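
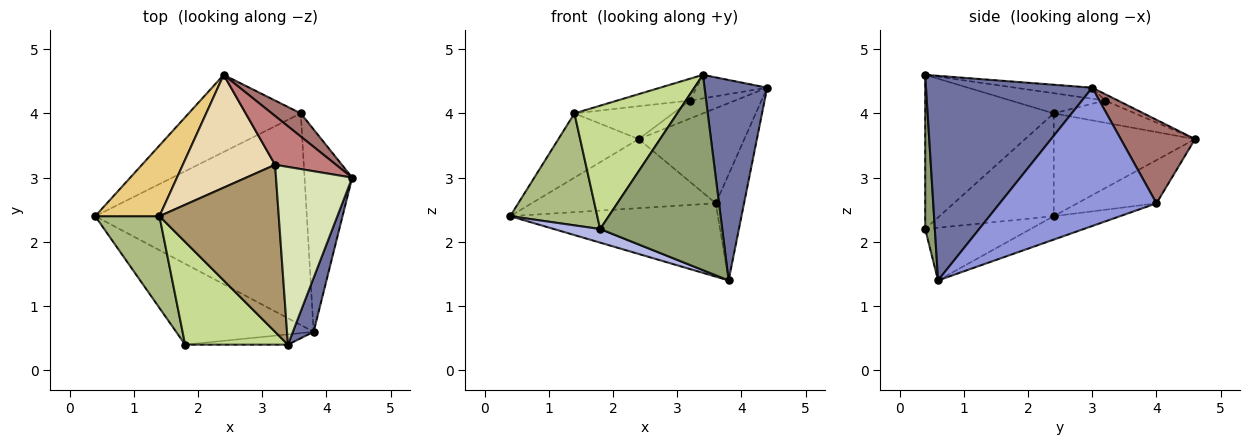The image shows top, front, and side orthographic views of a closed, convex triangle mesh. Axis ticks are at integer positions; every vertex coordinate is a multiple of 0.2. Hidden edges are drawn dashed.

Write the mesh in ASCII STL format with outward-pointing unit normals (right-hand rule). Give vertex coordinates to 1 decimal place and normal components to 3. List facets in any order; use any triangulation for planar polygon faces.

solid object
 facet normal 0.932 -0.351 0.095
  outer loop
   vertex 3.8 0.6 1.4
   vertex 4.4 3.0 4.4
   vertex 3.4 0.4 4.6
  endloop
 endfacet
 facet normal -0.104 0.326 -0.940
  outer loop
   vertex 3.6 4.0 2.6
   vertex 3.8 0.6 1.4
   vertex 0.4 2.4 2.4
  endloop
 endfacet
 facet normal 0.932 0.168 -0.321
  outer loop
   vertex 3.6 4.0 2.6
   vertex 4.4 3.0 4.4
   vertex 3.8 0.6 1.4
  endloop
 endfacet
 facet normal -0.353 -0.155 -0.922
  outer loop
   vertex 1.8 0.4 2.2
   vertex 0.4 2.4 2.4
   vertex 3.8 0.6 1.4
  endloop
 endfacet
 facet normal 0.079 -0.996 -0.052
  outer loop
   vertex 1.8 0.4 2.2
   vertex 3.8 0.6 1.4
   vertex 3.4 0.4 4.6
  endloop
 endfacet
 facet normal -0.712 -0.543 0.445
  outer loop
   vertex 1.8 0.4 2.2
   vertex 1.4 2.4 4.0
   vertex 0.4 2.4 2.4
  endloop
 endfacet
 facet normal -0.693 -0.554 0.462
  outer loop
   vertex 1.8 0.4 2.2
   vertex 3.4 0.4 4.6
   vertex 1.4 2.4 4.0
  endloop
 endfacet
 facet normal -0.142 0.130 0.981
  outer loop
   vertex 3.2 3.2 4.2
   vertex 3.4 0.4 4.6
   vertex 4.4 3.0 4.4
  endloop
 endfacet
 facet normal -0.165 0.128 0.978
  outer loop
   vertex 3.2 3.2 4.2
   vertex 1.4 2.4 4.0
   vertex 3.4 0.4 4.6
  endloop
 endfacet
 facet normal -0.276 0.641 -0.716
  outer loop
   vertex 2.4 4.6 3.6
   vertex 3.6 4.0 2.6
   vertex 0.4 2.4 2.4
  endloop
 endfacet
 facet normal -0.764 0.434 0.477
  outer loop
   vertex 2.4 4.6 3.6
   vertex 0.4 2.4 2.4
   vertex 1.4 2.4 4.0
  endloop
 endfacet
 facet normal -0.225 0.272 0.936
  outer loop
   vertex 2.4 4.6 3.6
   vertex 1.4 2.4 4.0
   vertex 3.2 3.2 4.2
  endloop
 endfacet
 facet normal 0.564 0.802 0.195
  outer loop
   vertex 2.4 4.6 3.6
   vertex 4.4 3.0 4.4
   vertex 3.6 4.0 2.6
  endloop
 endfacet
 facet normal -0.098 0.344 0.934
  outer loop
   vertex 2.4 4.6 3.6
   vertex 3.2 3.2 4.2
   vertex 4.4 3.0 4.4
  endloop
 endfacet
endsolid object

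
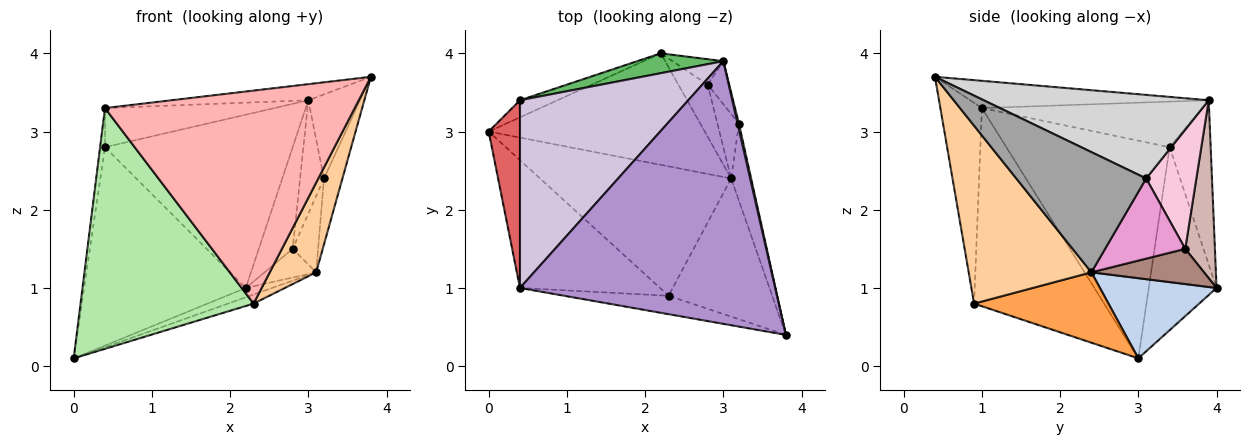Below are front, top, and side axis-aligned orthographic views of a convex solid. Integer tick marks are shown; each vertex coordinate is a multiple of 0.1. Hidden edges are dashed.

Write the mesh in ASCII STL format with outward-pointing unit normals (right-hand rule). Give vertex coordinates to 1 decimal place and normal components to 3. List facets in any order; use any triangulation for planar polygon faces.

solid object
 facet normal -0.386 0.919 -0.079
  outer loop
   vertex 0.4 3.4 2.8
   vertex 2.2 4.0 1.0
   vertex 0.0 3.0 0.1
  endloop
 endfacet
 facet normal 0.347 0.078 -0.935
  outer loop
   vertex 3.1 2.4 1.2
   vertex 0.0 3.0 0.1
   vertex 2.2 4.0 1.0
  endloop
 endfacet
 facet normal 0.345 0.066 -0.936
  outer loop
   vertex 3.1 2.4 1.2
   vertex 2.3 0.9 0.8
   vertex 0.0 3.0 0.1
  endloop
 endfacet
 facet normal 0.821 -0.311 -0.478
  outer loop
   vertex 3.1 2.4 1.2
   vertex 3.8 0.4 3.7
   vertex 2.3 0.9 0.8
  endloop
 endfacet
 facet normal -0.212 0.971 0.111
  outer loop
   vertex 3.0 3.9 3.4
   vertex 2.2 4.0 1.0
   vertex 0.4 3.4 2.8
  endloop
 endfacet
 facet normal -0.553 -0.736 -0.391
  outer loop
   vertex 0.4 1.0 3.3
   vertex 0.0 3.0 0.1
   vertex 2.3 0.9 0.8
  endloop
 endfacet
 facet normal -0.989 0.030 0.142
  outer loop
   vertex 0.4 1.0 3.3
   vertex 0.4 3.4 2.8
   vertex 0.0 3.0 0.1
  endloop
 endfacet
 facet normal -0.163 -0.983 -0.085
  outer loop
   vertex 0.4 1.0 3.3
   vertex 2.3 0.9 0.8
   vertex 3.8 0.4 3.7
  endloop
 endfacet
 facet normal -0.106 0.061 0.993
  outer loop
   vertex 0.4 1.0 3.3
   vertex 3.8 0.4 3.7
   vertex 3.0 3.9 3.4
  endloop
 endfacet
 facet normal -0.256 0.197 0.946
  outer loop
   vertex 0.4 1.0 3.3
   vertex 3.0 3.9 3.4
   vertex 0.4 3.4 2.8
  endloop
 endfacet
 facet normal 0.725 0.332 -0.604
  outer loop
   vertex 2.8 3.6 1.5
   vertex 3.1 2.4 1.2
   vertex 2.2 4.0 1.0
  endloop
 endfacet
 facet normal 0.647 0.740 -0.185
  outer loop
   vertex 2.8 3.6 1.5
   vertex 2.2 4.0 1.0
   vertex 3.0 3.9 3.4
  endloop
 endfacet
 facet normal 0.924 0.293 -0.248
  outer loop
   vertex 3.2 3.1 2.4
   vertex 3.1 2.4 1.2
   vertex 2.8 3.6 1.5
  endloop
 endfacet
 facet normal 0.891 0.424 -0.161
  outer loop
   vertex 3.2 3.1 2.4
   vertex 2.8 3.6 1.5
   vertex 3.0 3.9 3.4
  endloop
 endfacet
 facet normal 0.977 0.139 -0.162
  outer loop
   vertex 3.2 3.1 2.4
   vertex 3.8 0.4 3.7
   vertex 3.1 2.4 1.2
  endloop
 endfacet
 facet normal 0.974 0.224 0.016
  outer loop
   vertex 3.2 3.1 2.4
   vertex 3.0 3.9 3.4
   vertex 3.8 0.4 3.7
  endloop
 endfacet
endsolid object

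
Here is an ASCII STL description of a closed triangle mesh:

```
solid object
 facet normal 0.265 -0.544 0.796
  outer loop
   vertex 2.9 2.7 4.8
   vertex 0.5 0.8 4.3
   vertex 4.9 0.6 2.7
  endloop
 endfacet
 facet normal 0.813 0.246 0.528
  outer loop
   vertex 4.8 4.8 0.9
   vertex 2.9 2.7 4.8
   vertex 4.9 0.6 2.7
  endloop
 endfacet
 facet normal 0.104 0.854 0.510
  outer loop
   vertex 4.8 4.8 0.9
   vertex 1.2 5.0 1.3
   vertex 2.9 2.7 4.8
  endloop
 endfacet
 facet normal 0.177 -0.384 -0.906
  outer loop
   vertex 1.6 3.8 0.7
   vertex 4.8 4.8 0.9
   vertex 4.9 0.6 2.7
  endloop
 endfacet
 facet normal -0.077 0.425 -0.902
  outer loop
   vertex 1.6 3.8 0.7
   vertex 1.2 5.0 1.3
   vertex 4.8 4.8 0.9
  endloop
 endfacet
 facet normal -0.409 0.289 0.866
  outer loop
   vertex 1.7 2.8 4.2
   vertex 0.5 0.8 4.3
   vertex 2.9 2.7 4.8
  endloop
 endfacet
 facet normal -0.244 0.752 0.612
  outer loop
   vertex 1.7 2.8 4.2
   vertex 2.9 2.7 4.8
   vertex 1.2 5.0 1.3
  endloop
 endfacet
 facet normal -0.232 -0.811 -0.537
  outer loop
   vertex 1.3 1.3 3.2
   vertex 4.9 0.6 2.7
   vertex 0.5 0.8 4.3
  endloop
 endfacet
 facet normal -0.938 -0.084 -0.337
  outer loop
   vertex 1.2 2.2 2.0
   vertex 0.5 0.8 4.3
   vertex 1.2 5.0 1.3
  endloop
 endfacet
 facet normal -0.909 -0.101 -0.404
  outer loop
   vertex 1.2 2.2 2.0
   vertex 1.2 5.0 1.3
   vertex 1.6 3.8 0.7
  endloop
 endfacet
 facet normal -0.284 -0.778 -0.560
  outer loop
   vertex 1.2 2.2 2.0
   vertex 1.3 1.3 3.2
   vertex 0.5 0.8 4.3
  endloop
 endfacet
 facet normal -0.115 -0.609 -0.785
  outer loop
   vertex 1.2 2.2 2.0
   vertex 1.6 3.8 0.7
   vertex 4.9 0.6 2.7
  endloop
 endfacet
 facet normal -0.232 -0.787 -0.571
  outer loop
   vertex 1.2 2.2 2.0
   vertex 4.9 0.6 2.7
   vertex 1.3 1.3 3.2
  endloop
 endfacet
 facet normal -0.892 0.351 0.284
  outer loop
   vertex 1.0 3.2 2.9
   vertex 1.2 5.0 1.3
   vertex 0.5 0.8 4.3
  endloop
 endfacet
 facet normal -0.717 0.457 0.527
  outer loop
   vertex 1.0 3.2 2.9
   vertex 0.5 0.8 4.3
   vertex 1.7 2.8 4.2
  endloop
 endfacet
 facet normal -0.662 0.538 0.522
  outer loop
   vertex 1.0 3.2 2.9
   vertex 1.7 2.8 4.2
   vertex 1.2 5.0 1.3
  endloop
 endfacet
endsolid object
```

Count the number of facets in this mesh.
16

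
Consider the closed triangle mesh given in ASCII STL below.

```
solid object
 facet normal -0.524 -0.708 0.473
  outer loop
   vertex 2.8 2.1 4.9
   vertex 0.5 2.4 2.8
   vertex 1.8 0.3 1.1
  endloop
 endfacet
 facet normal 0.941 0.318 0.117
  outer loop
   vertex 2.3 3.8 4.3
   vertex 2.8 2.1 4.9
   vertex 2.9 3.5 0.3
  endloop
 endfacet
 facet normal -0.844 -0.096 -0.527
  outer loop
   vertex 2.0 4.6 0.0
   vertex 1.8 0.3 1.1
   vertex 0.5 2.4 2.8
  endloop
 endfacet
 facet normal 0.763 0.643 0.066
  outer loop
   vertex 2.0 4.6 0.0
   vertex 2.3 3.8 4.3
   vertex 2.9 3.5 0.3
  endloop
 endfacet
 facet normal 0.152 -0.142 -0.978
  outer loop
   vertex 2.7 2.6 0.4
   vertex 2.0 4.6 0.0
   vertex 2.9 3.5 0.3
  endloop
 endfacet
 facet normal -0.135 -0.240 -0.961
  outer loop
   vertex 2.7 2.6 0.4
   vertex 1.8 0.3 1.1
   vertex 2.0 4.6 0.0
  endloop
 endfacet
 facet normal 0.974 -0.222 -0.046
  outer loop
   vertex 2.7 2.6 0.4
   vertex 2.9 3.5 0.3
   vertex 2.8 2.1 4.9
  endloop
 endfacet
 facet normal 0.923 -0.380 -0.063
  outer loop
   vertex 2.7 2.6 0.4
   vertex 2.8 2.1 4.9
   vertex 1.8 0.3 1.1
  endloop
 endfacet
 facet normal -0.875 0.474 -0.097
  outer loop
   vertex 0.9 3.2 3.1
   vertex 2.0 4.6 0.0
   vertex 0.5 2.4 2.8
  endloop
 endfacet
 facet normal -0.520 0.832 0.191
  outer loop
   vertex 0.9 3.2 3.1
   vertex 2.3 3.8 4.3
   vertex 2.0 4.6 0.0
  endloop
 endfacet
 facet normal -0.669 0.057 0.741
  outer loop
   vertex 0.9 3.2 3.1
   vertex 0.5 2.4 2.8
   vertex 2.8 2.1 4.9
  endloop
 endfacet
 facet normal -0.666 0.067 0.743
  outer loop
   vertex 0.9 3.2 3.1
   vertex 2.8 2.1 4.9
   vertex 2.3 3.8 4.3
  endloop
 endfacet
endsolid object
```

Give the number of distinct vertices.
8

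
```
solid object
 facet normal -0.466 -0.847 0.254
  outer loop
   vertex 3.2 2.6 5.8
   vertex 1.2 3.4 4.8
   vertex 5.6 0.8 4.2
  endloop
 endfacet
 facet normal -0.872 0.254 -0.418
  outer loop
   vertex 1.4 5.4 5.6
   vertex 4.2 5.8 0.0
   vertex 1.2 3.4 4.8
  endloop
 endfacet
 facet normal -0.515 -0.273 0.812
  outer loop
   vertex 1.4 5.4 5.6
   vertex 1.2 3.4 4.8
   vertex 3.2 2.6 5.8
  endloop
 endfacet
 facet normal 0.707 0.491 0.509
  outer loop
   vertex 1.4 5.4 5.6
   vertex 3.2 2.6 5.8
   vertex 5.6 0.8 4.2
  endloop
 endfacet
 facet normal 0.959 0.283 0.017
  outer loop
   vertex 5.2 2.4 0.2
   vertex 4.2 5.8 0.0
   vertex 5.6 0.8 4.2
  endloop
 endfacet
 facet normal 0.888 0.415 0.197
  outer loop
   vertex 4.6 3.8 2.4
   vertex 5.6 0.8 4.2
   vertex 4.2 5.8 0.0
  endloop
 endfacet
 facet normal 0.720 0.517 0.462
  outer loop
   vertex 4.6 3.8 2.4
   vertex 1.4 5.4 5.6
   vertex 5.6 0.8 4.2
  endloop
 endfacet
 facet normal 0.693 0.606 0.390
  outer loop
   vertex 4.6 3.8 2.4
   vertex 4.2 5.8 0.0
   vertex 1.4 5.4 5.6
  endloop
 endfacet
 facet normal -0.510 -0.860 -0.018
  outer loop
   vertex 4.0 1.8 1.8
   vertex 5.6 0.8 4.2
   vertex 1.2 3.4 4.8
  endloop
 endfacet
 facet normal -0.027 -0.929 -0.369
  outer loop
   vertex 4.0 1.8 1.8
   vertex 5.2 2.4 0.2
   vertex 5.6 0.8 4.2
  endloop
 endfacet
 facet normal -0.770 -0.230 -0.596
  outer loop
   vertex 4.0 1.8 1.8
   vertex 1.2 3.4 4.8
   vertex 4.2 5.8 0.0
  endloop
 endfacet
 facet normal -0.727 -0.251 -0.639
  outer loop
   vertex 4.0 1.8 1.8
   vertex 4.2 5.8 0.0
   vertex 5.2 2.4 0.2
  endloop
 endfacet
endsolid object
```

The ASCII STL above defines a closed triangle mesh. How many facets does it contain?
12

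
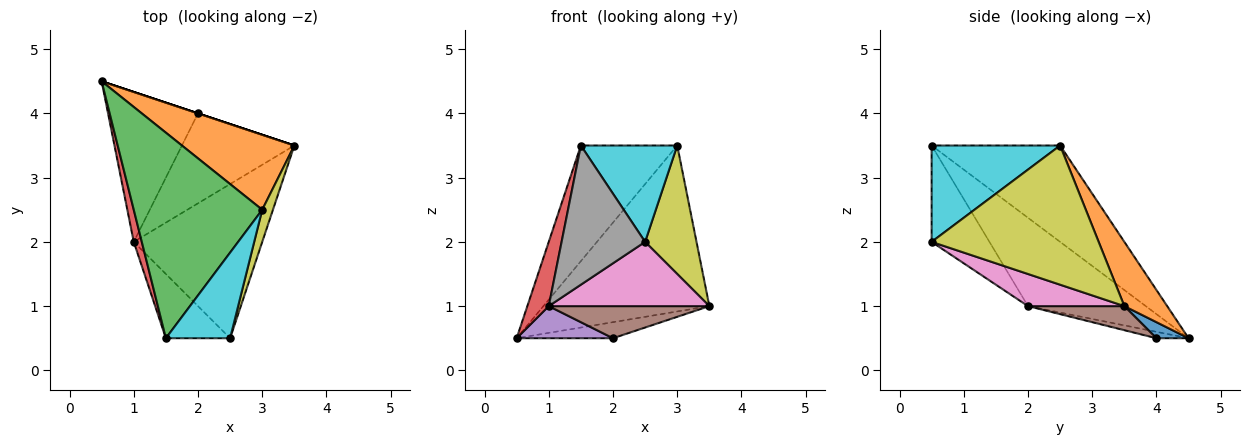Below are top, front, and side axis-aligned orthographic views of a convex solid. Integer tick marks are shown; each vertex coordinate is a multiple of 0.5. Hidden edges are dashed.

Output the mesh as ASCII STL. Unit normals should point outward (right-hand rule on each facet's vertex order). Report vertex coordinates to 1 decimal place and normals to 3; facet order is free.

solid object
 facet normal 0.316 0.949 0.000
  outer loop
   vertex 2.0 4.0 0.5
   vertex 0.5 4.5 0.5
   vertex 3.5 3.5 1.0
  endloop
 endfacet
 facet normal 0.229 0.887 0.401
  outer loop
   vertex 3.0 2.5 3.5
   vertex 3.5 3.5 1.0
   vertex 0.5 4.5 0.5
  endloop
 endfacet
 facet normal -0.547 0.410 0.730
  outer loop
   vertex 3.0 2.5 3.5
   vertex 0.5 4.5 0.5
   vertex 1.5 0.5 3.5
  endloop
 endfacet
 facet normal -0.980 -0.178 0.089
  outer loop
   vertex 1.0 2.0 1.0
   vertex 1.5 0.5 3.5
   vertex 0.5 4.5 0.5
  endloop
 endfacet
 facet normal -0.070 -0.209 -0.975
  outer loop
   vertex 1.0 2.0 1.0
   vertex 0.5 4.5 0.5
   vertex 2.0 4.0 0.5
  endloop
 endfacet
 facet normal 0.198 -0.330 -0.923
  outer loop
   vertex 1.0 2.0 1.0
   vertex 2.0 4.0 0.5
   vertex 3.5 3.5 1.0
  endloop
 endfacet
 facet normal 0.225 -0.375 -0.899
  outer loop
   vertex 2.5 0.5 2.0
   vertex 1.0 2.0 1.0
   vertex 3.5 3.5 1.0
  endloop
 endfacet
 facet normal -0.532 -0.769 -0.355
  outer loop
   vertex 2.5 0.5 2.0
   vertex 1.5 0.5 3.5
   vertex 1.0 2.0 1.0
  endloop
 endfacet
 facet normal 0.953 -0.293 0.073
  outer loop
   vertex 2.5 0.5 2.0
   vertex 3.5 3.5 1.0
   vertex 3.0 2.5 3.5
  endloop
 endfacet
 facet normal 0.706 -0.529 0.471
  outer loop
   vertex 2.5 0.5 2.0
   vertex 3.0 2.5 3.5
   vertex 1.5 0.5 3.5
  endloop
 endfacet
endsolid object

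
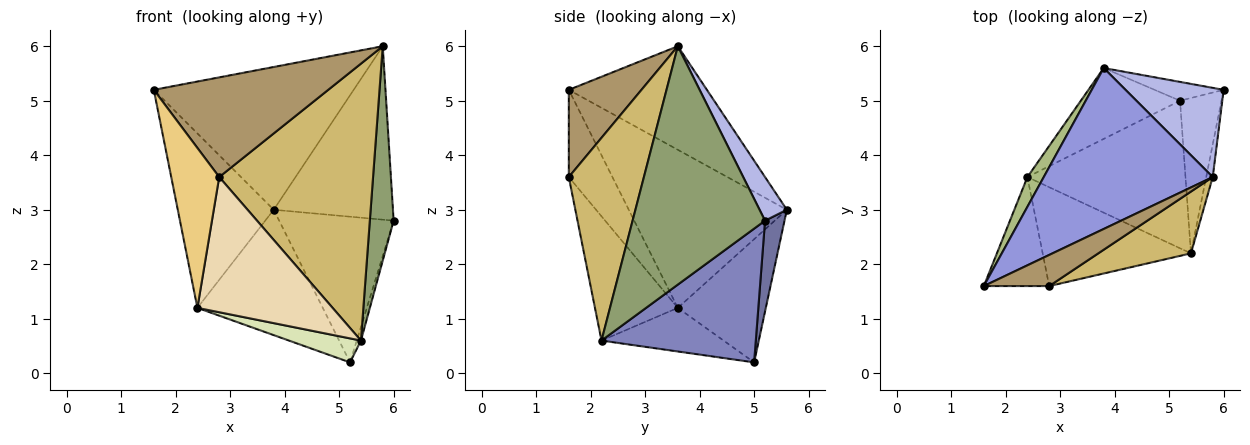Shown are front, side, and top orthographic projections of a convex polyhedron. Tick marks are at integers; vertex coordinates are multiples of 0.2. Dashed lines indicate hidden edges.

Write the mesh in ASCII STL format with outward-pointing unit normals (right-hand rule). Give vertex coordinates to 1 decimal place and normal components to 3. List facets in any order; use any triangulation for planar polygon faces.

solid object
 facet normal 0.166 0.978 -0.126
  outer loop
   vertex 5.2 5.0 0.2
   vertex 3.8 5.6 3.0
   vertex 6.0 5.2 2.8
  endloop
 endfacet
 facet normal 0.955 0.026 -0.296
  outer loop
   vertex 5.4 2.2 0.6
   vertex 5.2 5.0 0.2
   vertex 6.0 5.2 2.8
  endloop
 endfacet
 facet normal -0.417 0.603 0.680
  outer loop
   vertex 5.8 3.6 6.0
   vertex 3.8 5.6 3.0
   vertex 1.6 1.6 5.2
  endloop
 endfacet
 facet normal 0.199 0.871 0.448
  outer loop
   vertex 5.8 3.6 6.0
   vertex 6.0 5.2 2.8
   vertex 3.8 5.6 3.0
  endloop
 endfacet
 facet normal 0.984 -0.177 -0.027
  outer loop
   vertex 5.8 3.6 6.0
   vertex 5.4 2.2 0.6
   vertex 6.0 5.2 2.8
  endloop
 endfacet
 facet normal -0.852 0.517 0.088
  outer loop
   vertex 2.4 3.6 1.2
   vertex 1.6 1.6 5.2
   vertex 3.8 5.6 3.0
  endloop
 endfacet
 facet normal -0.521 0.743 -0.420
  outer loop
   vertex 2.4 3.6 1.2
   vertex 3.8 5.6 3.0
   vertex 5.2 5.0 0.2
  endloop
 endfacet
 facet normal -0.263 -0.155 -0.952
  outer loop
   vertex 2.4 3.6 1.2
   vertex 5.2 5.0 0.2
   vertex 5.4 2.2 0.6
  endloop
 endfacet
 facet normal 0.370 -0.887 0.277
  outer loop
   vertex 2.8 1.6 3.6
   vertex 5.8 3.6 6.0
   vertex 1.6 1.6 5.2
  endloop
 endfacet
 facet normal 0.430 -0.881 0.197
  outer loop
   vertex 2.8 1.6 3.6
   vertex 5.4 2.2 0.6
   vertex 5.8 3.6 6.0
  endloop
 endfacet
 facet normal -0.601 -0.661 -0.450
  outer loop
   vertex 2.8 1.6 3.6
   vertex 1.6 1.6 5.2
   vertex 2.4 3.6 1.2
  endloop
 endfacet
 facet normal -0.443 -0.724 -0.529
  outer loop
   vertex 2.8 1.6 3.6
   vertex 2.4 3.6 1.2
   vertex 5.4 2.2 0.6
  endloop
 endfacet
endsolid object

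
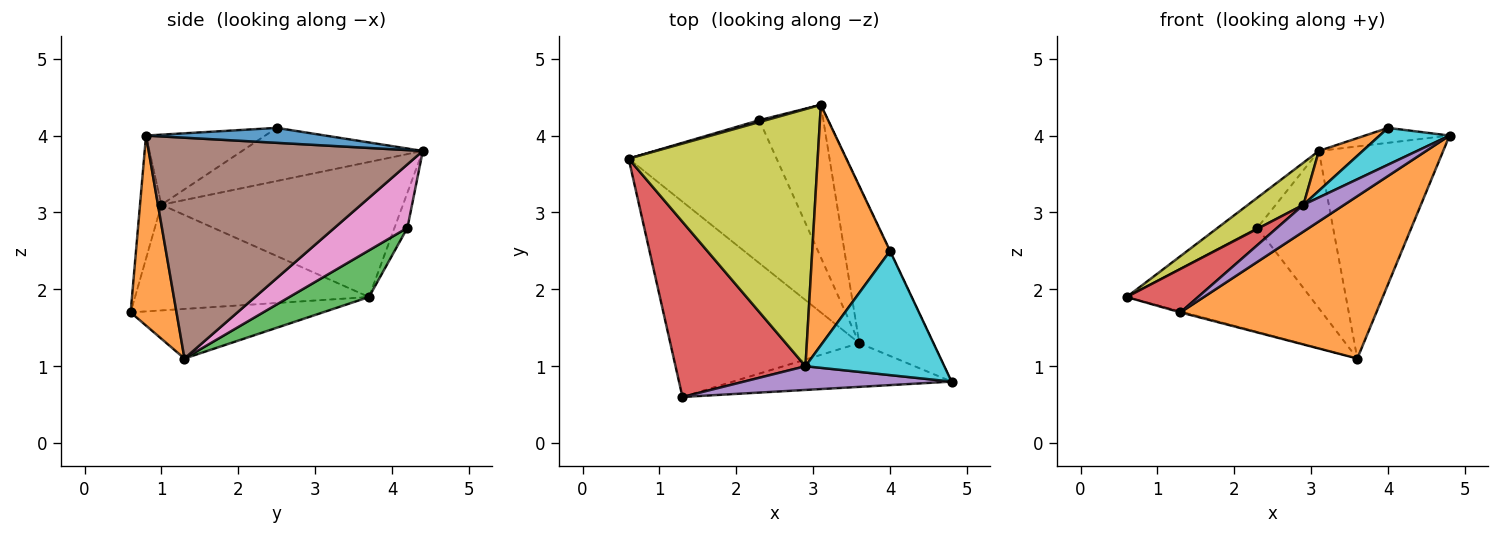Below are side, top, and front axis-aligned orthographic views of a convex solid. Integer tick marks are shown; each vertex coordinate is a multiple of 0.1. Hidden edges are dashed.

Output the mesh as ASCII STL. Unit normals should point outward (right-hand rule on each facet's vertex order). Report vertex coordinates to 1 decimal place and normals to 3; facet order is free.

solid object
 facet normal -0.254 0.005 -0.967
  outer loop
   vertex 3.6 1.3 1.1
   vertex 1.3 0.6 1.7
   vertex 0.6 3.7 1.9
  endloop
 endfacet
 facet normal 0.220 -0.942 -0.254
  outer loop
   vertex 3.6 1.3 1.1
   vertex 4.8 0.8 4.0
   vertex 1.3 0.6 1.7
  endloop
 endfacet
 facet normal 0.247 0.570 -0.784
  outer loop
   vertex 2.3 4.2 2.8
   vertex 3.6 1.3 1.1
   vertex 0.6 3.7 1.9
  endloop
 endfacet
 facet normal -0.619 -0.189 0.762
  outer loop
   vertex 2.9 1.0 3.1
   vertex 0.6 3.7 1.9
   vertex 1.3 0.6 1.7
  endloop
 endfacet
 facet normal -0.366 -0.697 0.617
  outer loop
   vertex 2.9 1.0 3.1
   vertex 1.3 0.6 1.7
   vertex 4.8 0.8 4.0
  endloop
 endfacet
 facet normal 0.871 0.395 -0.292
  outer loop
   vertex 3.1 4.4 3.8
   vertex 4.8 0.8 4.0
   vertex 3.6 1.3 1.1
  endloop
 endfacet
 facet normal 0.568 0.591 -0.573
  outer loop
   vertex 3.1 4.4 3.8
   vertex 3.6 1.3 1.1
   vertex 2.3 4.2 2.8
  endloop
 endfacet
 facet normal -0.310 0.949 0.058
  outer loop
   vertex 3.1 4.4 3.8
   vertex 2.3 4.2 2.8
   vertex 0.6 3.7 1.9
  endloop
 endfacet
 facet normal -0.576 -0.132 0.807
  outer loop
   vertex 3.1 4.4 3.8
   vertex 0.6 3.7 1.9
   vertex 2.9 1.0 3.1
  endloop
 endfacet
 facet normal -0.436 -0.256 0.863
  outer loop
   vertex 4.0 2.5 4.1
   vertex 2.9 1.0 3.1
   vertex 4.8 0.8 4.0
  endloop
 endfacet
 facet normal 0.904 0.426 -0.013
  outer loop
   vertex 4.0 2.5 4.1
   vertex 4.8 0.8 4.0
   vertex 3.1 4.4 3.8
  endloop
 endfacet
 facet normal -0.559 -0.136 0.818
  outer loop
   vertex 4.0 2.5 4.1
   vertex 3.1 4.4 3.8
   vertex 2.9 1.0 3.1
  endloop
 endfacet
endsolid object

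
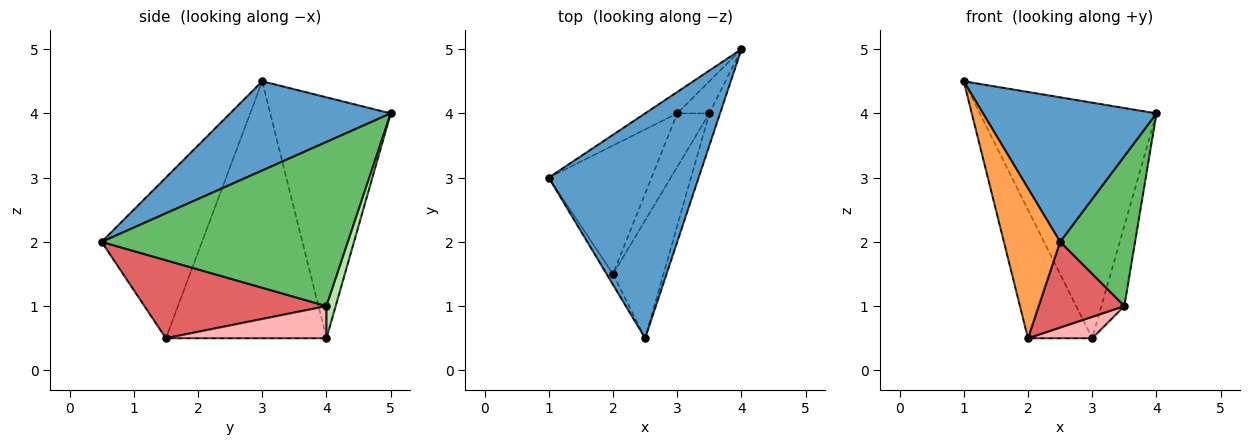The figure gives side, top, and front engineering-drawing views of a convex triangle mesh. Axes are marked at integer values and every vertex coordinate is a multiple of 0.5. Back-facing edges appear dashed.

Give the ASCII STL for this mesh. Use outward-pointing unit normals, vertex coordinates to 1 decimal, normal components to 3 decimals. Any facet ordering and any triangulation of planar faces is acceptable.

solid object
 facet normal 0.448 -0.484 0.752
  outer loop
   vertex 2.5 0.5 2.0
   vertex 4.0 5.0 4.0
   vertex 1.0 3.0 4.5
  endloop
 endfacet
 facet normal -0.562 0.824 -0.075
  outer loop
   vertex 3.0 4.0 0.5
   vertex 1.0 3.0 4.5
   vertex 4.0 5.0 4.0
  endloop
 endfacet
 facet normal -0.872 -0.488 -0.035
  outer loop
   vertex 2.0 1.5 0.5
   vertex 2.5 0.5 2.0
   vertex 1.0 3.0 4.5
  endloop
 endfacet
 facet normal -0.870 0.348 -0.348
  outer loop
   vertex 2.0 1.5 0.5
   vertex 1.0 3.0 4.5
   vertex 3.0 4.0 0.5
  endloop
 endfacet
 facet normal 0.955 -0.291 -0.062
  outer loop
   vertex 3.5 4.0 1.0
   vertex 4.0 5.0 4.0
   vertex 2.5 0.5 2.0
  endloop
 endfacet
 facet normal 0.348 0.870 -0.348
  outer loop
   vertex 3.5 4.0 1.0
   vertex 3.0 4.0 0.5
   vertex 4.0 5.0 4.0
  endloop
 endfacet
 facet normal 0.781 -0.367 -0.505
  outer loop
   vertex 3.5 4.0 1.0
   vertex 2.5 0.5 2.0
   vertex 2.0 1.5 0.5
  endloop
 endfacet
 facet normal 0.680 -0.272 -0.680
  outer loop
   vertex 3.5 4.0 1.0
   vertex 2.0 1.5 0.5
   vertex 3.0 4.0 0.5
  endloop
 endfacet
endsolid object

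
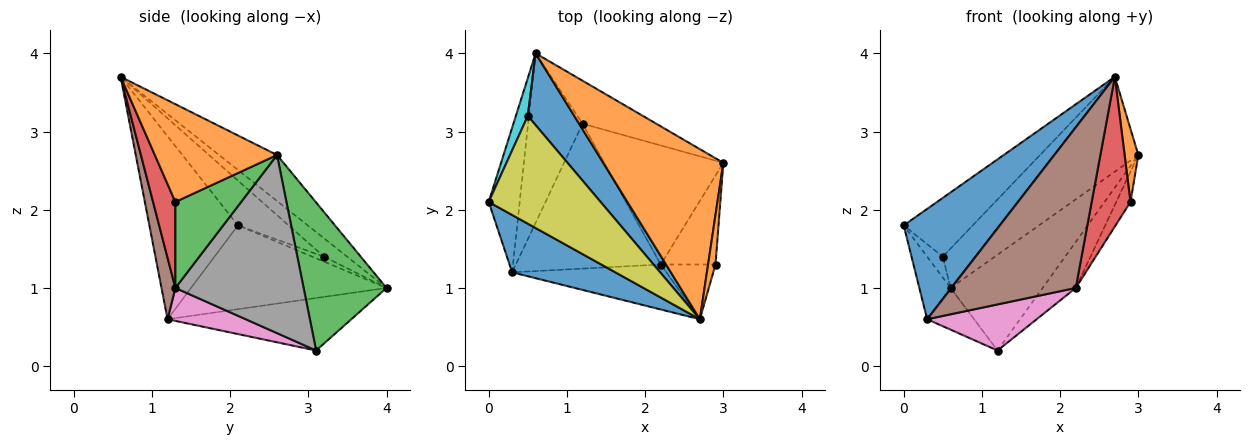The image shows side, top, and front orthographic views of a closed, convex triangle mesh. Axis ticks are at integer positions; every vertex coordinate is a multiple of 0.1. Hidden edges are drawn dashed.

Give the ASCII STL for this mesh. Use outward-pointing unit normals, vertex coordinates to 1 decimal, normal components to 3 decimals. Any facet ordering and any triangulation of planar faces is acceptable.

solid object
 facet normal -0.633 -0.687 0.357
  outer loop
   vertex 0.3 1.2 0.6
   vertex 2.7 0.6 3.7
   vertex 0.0 2.1 1.8
  endloop
 endfacet
 facet normal -0.317 0.462 0.828
  outer loop
   vertex 0.6 4.0 1.0
   vertex 2.7 0.6 3.7
   vertex 3.0 2.6 2.7
  endloop
 endfacet
 facet normal 0.635 0.705 -0.316
  outer loop
   vertex 0.6 4.0 1.0
   vertex 3.0 2.6 2.7
   vertex 1.2 3.1 0.2
  endloop
 endfacet
 facet normal -0.927 0.148 -0.343
  outer loop
   vertex 0.6 4.0 1.0
   vertex 0.3 1.2 0.6
   vertex 0.0 2.1 1.8
  endloop
 endfacet
 facet normal -0.683 0.174 -0.709
  outer loop
   vertex 0.6 4.0 1.0
   vertex 1.2 3.1 0.2
   vertex 0.3 1.2 0.6
  endloop
 endfacet
 facet normal 0.107 -0.957 -0.268
  outer loop
   vertex 2.2 1.3 1.0
   vertex 2.7 0.6 3.7
   vertex 0.3 1.2 0.6
  endloop
 endfacet
 facet normal 0.212 -0.296 -0.931
  outer loop
   vertex 2.2 1.3 1.0
   vertex 0.3 1.2 0.6
   vertex 1.2 3.1 0.2
  endloop
 endfacet
 facet normal 0.813 0.210 -0.543
  outer loop
   vertex 2.2 1.3 1.0
   vertex 1.2 3.1 0.2
   vertex 3.0 2.6 2.7
  endloop
 endfacet
 facet normal -0.332 0.452 0.828
  outer loop
   vertex 0.5 3.2 1.4
   vertex 0.0 2.1 1.8
   vertex 2.7 0.6 3.7
  endloop
 endfacet
 facet normal -0.341 0.454 0.823
  outer loop
   vertex 0.5 3.2 1.4
   vertex 0.6 4.0 1.0
   vertex 0.0 2.1 1.8
  endloop
 endfacet
 facet normal -0.328 0.455 0.828
  outer loop
   vertex 0.5 3.2 1.4
   vertex 2.7 0.6 3.7
   vertex 0.6 4.0 1.0
  endloop
 endfacet
 facet normal 0.991 -0.111 0.075
  outer loop
   vertex 2.9 1.3 2.1
   vertex 3.0 2.6 2.7
   vertex 2.7 0.6 3.7
  endloop
 endfacet
 facet normal 0.830 0.180 -0.528
  outer loop
   vertex 2.9 1.3 2.1
   vertex 2.2 1.3 1.0
   vertex 3.0 2.6 2.7
  endloop
 endfacet
 facet normal 0.475 -0.826 -0.302
  outer loop
   vertex 2.9 1.3 2.1
   vertex 2.7 0.6 3.7
   vertex 2.2 1.3 1.0
  endloop
 endfacet
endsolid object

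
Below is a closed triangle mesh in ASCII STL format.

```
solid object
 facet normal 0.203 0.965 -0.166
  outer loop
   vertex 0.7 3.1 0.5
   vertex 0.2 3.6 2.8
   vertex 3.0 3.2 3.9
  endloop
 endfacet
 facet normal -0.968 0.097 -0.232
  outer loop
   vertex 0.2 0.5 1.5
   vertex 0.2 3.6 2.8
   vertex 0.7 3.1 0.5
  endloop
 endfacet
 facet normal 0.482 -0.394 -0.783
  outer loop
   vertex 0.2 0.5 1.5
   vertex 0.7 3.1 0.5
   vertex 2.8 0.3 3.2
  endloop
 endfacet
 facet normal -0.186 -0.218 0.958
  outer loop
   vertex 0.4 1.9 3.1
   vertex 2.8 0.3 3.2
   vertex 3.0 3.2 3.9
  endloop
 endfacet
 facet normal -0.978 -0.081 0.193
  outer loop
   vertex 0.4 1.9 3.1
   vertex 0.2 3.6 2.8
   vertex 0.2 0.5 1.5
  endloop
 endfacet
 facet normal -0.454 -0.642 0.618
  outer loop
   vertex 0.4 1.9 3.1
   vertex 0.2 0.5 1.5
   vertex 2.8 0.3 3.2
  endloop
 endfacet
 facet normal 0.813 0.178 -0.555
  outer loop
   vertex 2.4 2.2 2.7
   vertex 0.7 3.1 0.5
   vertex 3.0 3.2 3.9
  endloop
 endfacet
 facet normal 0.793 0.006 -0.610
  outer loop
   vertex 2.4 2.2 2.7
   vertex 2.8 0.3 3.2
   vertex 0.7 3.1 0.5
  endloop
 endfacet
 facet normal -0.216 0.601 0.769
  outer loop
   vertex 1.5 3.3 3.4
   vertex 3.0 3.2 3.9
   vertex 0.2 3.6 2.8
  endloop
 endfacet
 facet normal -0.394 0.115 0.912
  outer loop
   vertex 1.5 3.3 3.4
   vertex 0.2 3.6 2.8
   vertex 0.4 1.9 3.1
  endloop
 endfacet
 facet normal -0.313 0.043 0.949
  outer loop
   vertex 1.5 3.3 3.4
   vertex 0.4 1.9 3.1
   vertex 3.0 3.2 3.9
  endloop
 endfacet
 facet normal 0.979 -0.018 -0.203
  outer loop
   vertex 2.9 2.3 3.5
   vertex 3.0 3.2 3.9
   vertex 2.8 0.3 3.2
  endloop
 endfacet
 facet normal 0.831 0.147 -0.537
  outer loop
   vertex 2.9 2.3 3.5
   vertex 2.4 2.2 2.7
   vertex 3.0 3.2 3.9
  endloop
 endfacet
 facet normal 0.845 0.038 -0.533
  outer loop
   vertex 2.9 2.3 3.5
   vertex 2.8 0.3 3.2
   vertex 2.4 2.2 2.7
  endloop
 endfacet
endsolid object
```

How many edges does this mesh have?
21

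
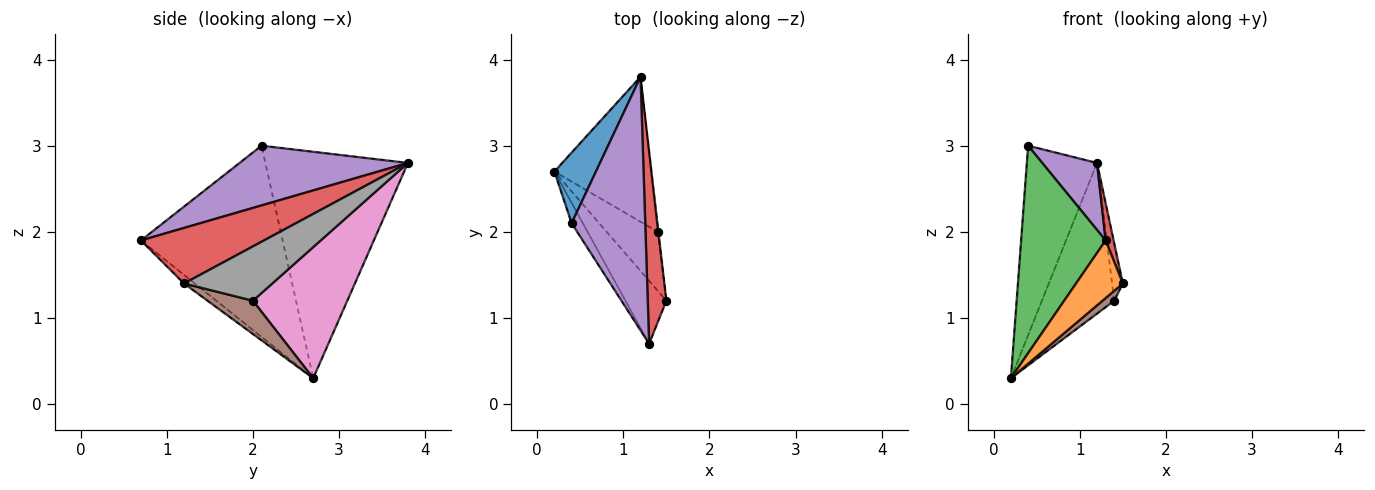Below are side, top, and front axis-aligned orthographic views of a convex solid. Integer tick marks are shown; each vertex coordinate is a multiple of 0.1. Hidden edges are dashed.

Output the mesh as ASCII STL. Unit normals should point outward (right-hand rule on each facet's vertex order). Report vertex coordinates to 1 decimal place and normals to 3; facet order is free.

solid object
 facet normal -0.885 0.436 0.162
  outer loop
   vertex 0.4 2.1 3.0
   vertex 1.2 3.8 2.8
   vertex 0.2 2.7 0.3
  endloop
 endfacet
 facet normal -0.153 -0.667 -0.729
  outer loop
   vertex 1.3 0.7 1.9
   vertex 0.2 2.7 0.3
   vertex 1.5 1.2 1.4
  endloop
 endfacet
 facet normal -0.858 -0.512 -0.050
  outer loop
   vertex 1.3 0.7 1.9
   vertex 0.4 2.1 3.0
   vertex 0.2 2.7 0.3
  endloop
 endfacet
 facet normal 0.946 -0.062 0.317
  outer loop
   vertex 1.3 0.7 1.9
   vertex 1.5 1.2 1.4
   vertex 1.2 3.8 2.8
  endloop
 endfacet
 facet normal 0.617 -0.201 0.761
  outer loop
   vertex 1.3 0.7 1.9
   vertex 1.2 3.8 2.8
   vertex 0.4 2.1 3.0
  endloop
 endfacet
 facet normal 0.541 -0.140 -0.830
  outer loop
   vertex 1.4 2.0 1.2
   vertex 1.5 1.2 1.4
   vertex 0.2 2.7 0.3
  endloop
 endfacet
 facet normal 0.685 0.525 -0.505
  outer loop
   vertex 1.4 2.0 1.2
   vertex 0.2 2.7 0.3
   vertex 1.2 3.8 2.8
  endloop
 endfacet
 facet normal 0.993 0.121 -0.012
  outer loop
   vertex 1.4 2.0 1.2
   vertex 1.2 3.8 2.8
   vertex 1.5 1.2 1.4
  endloop
 endfacet
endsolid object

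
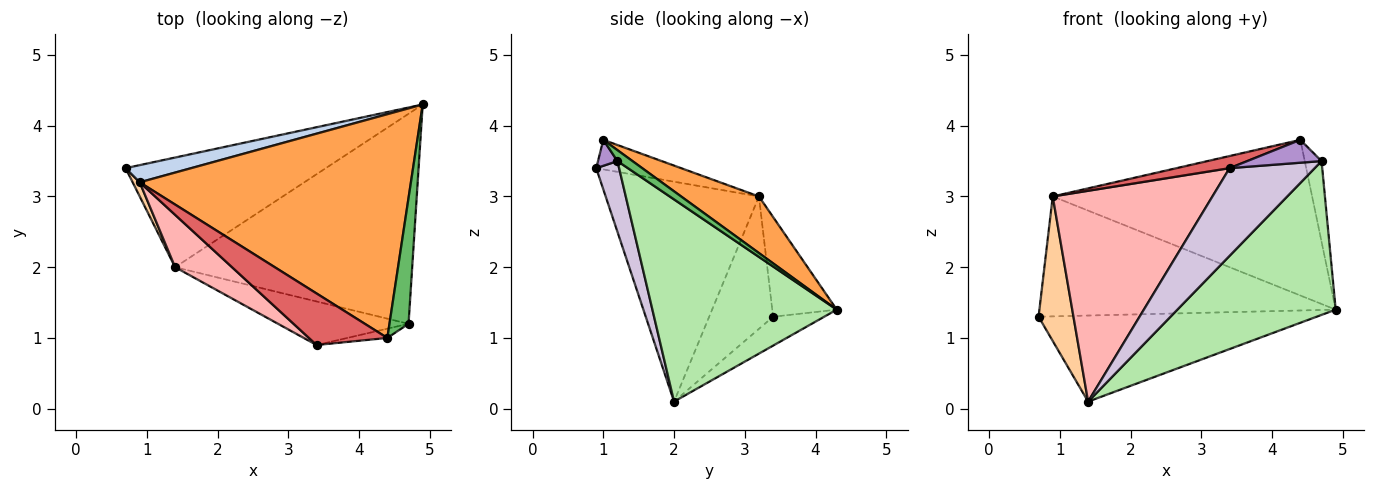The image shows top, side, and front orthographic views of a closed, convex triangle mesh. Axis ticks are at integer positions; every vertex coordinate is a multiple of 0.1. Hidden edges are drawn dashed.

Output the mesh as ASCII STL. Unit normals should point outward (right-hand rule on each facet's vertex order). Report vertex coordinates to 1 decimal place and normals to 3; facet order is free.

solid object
 facet normal -0.113 0.614 -0.782
  outer loop
   vertex 1.4 2.0 0.1
   vertex 0.7 3.4 1.3
   vertex 4.9 4.3 1.4
  endloop
 endfacet
 facet normal -0.211 0.968 0.139
  outer loop
   vertex 0.9 3.2 3.0
   vertex 4.9 4.3 1.4
   vertex 0.7 3.4 1.3
  endloop
 endfacet
 facet normal 0.169 0.563 0.809
  outer loop
   vertex 0.9 3.2 3.0
   vertex 4.4 1.0 3.8
   vertex 4.9 4.3 1.4
  endloop
 endfacet
 facet normal -0.877 -0.479 0.047
  outer loop
   vertex 0.9 3.2 3.0
   vertex 0.7 3.4 1.3
   vertex 1.4 2.0 0.1
  endloop
 endfacet
 facet normal 0.435 0.486 0.758
  outer loop
   vertex 4.7 1.2 3.5
   vertex 4.9 4.3 1.4
   vertex 4.4 1.0 3.8
  endloop
 endfacet
 facet normal 0.567 -0.487 -0.665
  outer loop
   vertex 4.7 1.2 3.5
   vertex 1.4 2.0 0.1
   vertex 4.9 4.3 1.4
  endloop
 endfacet
 facet normal -0.344 -0.215 0.914
  outer loop
   vertex 3.4 0.9 3.4
   vertex 4.4 1.0 3.8
   vertex 0.9 3.2 3.0
  endloop
 endfacet
 facet normal -0.682 -0.710 0.176
  outer loop
   vertex 3.4 0.9 3.4
   vertex 0.9 3.2 3.0
   vertex 1.4 2.0 0.1
  endloop
 endfacet
 facet normal 0.236 -0.901 -0.365
  outer loop
   vertex 3.4 0.9 3.4
   vertex 4.7 1.2 3.5
   vertex 4.4 1.0 3.8
  endloop
 endfacet
 facet normal 0.234 -0.871 -0.432
  outer loop
   vertex 3.4 0.9 3.4
   vertex 1.4 2.0 0.1
   vertex 4.7 1.2 3.5
  endloop
 endfacet
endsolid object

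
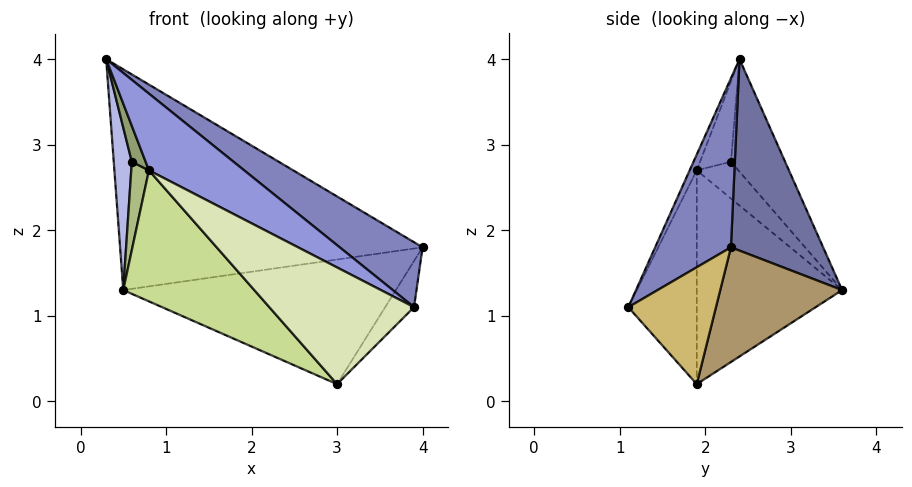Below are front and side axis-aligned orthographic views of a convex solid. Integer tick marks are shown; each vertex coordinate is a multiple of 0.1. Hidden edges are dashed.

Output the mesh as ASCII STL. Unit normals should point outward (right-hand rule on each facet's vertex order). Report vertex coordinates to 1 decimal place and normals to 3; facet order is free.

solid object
 facet normal 0.266 0.873 0.408
  outer loop
   vertex 0.5 3.6 1.3
   vertex 0.3 2.4 4.0
   vertex 4.0 2.3 1.8
  endloop
 endfacet
 facet normal 0.439 -0.480 0.760
  outer loop
   vertex 3.9 1.1 1.1
   vertex 4.0 2.3 1.8
   vertex 0.3 2.4 4.0
  endloop
 endfacet
 facet normal -0.070 -0.940 0.335
  outer loop
   vertex 0.8 1.9 2.7
   vertex 3.9 1.1 1.1
   vertex 0.3 2.4 4.0
  endloop
 endfacet
 facet normal -0.928 -0.309 -0.206
  outer loop
   vertex 0.6 2.3 2.8
   vertex 0.3 2.4 4.0
   vertex 0.5 3.6 1.3
  endloop
 endfacet
 facet normal -0.896 -0.400 -0.191
  outer loop
   vertex 0.6 2.3 2.8
   vertex 0.8 1.9 2.7
   vertex 0.3 2.4 4.0
  endloop
 endfacet
 facet normal -0.887 -0.377 -0.267
  outer loop
   vertex 0.6 2.3 2.8
   vertex 0.5 3.6 1.3
   vertex 0.8 1.9 2.7
  endloop
 endfacet
 facet normal -0.622 -0.560 -0.547
  outer loop
   vertex 3.0 1.9 0.2
   vertex 0.8 1.9 2.7
   vertex 0.5 3.6 1.3
  endloop
 endfacet
 facet normal -0.400 -0.846 -0.352
  outer loop
   vertex 3.0 1.9 0.2
   vertex 3.9 1.1 1.1
   vertex 0.8 1.9 2.7
  endloop
 endfacet
 facet normal 0.367 0.822 -0.435
  outer loop
   vertex 3.0 1.9 0.2
   vertex 0.5 3.6 1.3
   vertex 4.0 2.3 1.8
  endloop
 endfacet
 facet normal 0.788 0.260 -0.558
  outer loop
   vertex 3.0 1.9 0.2
   vertex 4.0 2.3 1.8
   vertex 3.9 1.1 1.1
  endloop
 endfacet
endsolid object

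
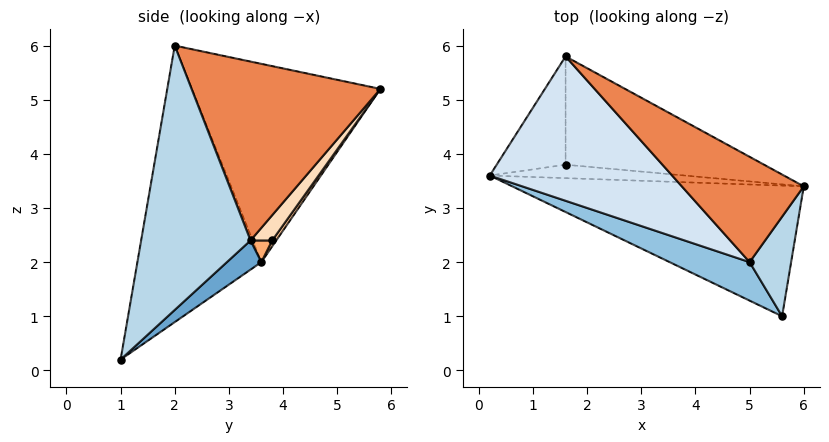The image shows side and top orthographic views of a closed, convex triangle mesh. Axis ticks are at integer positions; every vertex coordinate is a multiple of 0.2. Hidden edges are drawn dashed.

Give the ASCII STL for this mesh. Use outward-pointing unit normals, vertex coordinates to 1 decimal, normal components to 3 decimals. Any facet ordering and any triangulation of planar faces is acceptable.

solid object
 facet normal 0.074 0.667 -0.741
  outer loop
   vertex 5.6 1.0 0.2
   vertex 0.2 3.6 2.0
   vertex 6.0 3.4 2.4
  endloop
 endfacet
 facet normal -0.399 -0.909 0.115
  outer loop
   vertex 5.0 2.0 6.0
   vertex 0.2 3.6 2.0
   vertex 5.6 1.0 0.2
  endloop
 endfacet
 facet normal 0.944 -0.293 0.148
  outer loop
   vertex 5.0 2.0 6.0
   vertex 5.6 1.0 0.2
   vertex 6.0 3.4 2.4
  endloop
 endfacet
 facet normal -0.654 -0.459 0.601
  outer loop
   vertex 1.6 5.8 5.2
   vertex 0.2 3.6 2.0
   vertex 5.0 2.0 6.0
  endloop
 endfacet
 facet normal 0.627 0.651 0.427
  outer loop
   vertex 1.6 5.8 5.2
   vertex 5.0 2.0 6.0
   vertex 6.0 3.4 2.4
  endloop
 endfacet
 facet normal 0.070 0.772 -0.632
  outer loop
   vertex 1.6 3.8 2.4
   vertex 6.0 3.4 2.4
   vertex 0.2 3.6 2.0
  endloop
 endfacet
 facet normal 0.050 0.813 -0.581
  outer loop
   vertex 1.6 3.8 2.4
   vertex 0.2 3.6 2.0
   vertex 1.6 5.8 5.2
  endloop
 endfacet
 facet normal 0.074 0.812 -0.580
  outer loop
   vertex 1.6 3.8 2.4
   vertex 1.6 5.8 5.2
   vertex 6.0 3.4 2.4
  endloop
 endfacet
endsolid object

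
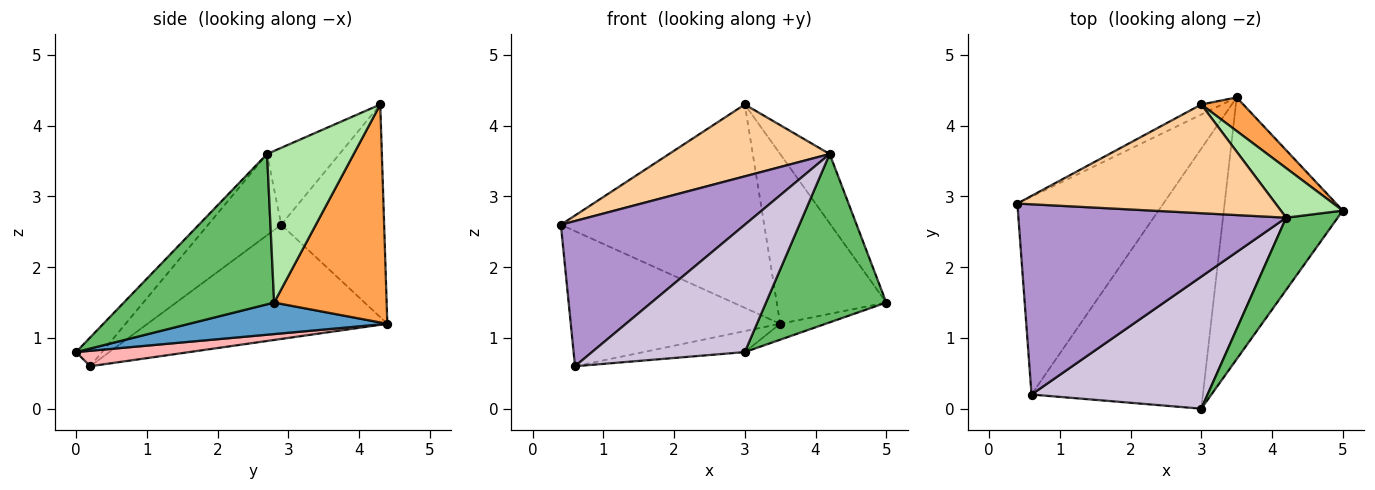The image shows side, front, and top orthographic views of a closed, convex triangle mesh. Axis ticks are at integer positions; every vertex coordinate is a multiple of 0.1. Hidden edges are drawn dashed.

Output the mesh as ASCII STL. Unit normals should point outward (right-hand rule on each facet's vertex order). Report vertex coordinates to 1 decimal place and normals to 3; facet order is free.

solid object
 facet normal 0.256 0.059 -0.965
  outer loop
   vertex 3.5 4.4 1.2
   vertex 5.0 2.8 1.5
   vertex 3.0 0.0 0.8
  endloop
 endfacet
 facet normal -0.451 0.891 -0.044
  outer loop
   vertex 3.5 4.4 1.2
   vertex 0.4 2.9 2.6
   vertex 3.0 4.3 4.3
  endloop
 endfacet
 facet normal 0.710 0.691 0.137
  outer loop
   vertex 3.5 4.4 1.2
   vertex 3.0 4.3 4.3
   vertex 5.0 2.8 1.5
  endloop
 endfacet
 facet normal -0.241 -0.535 0.810
  outer loop
   vertex 4.2 2.7 3.6
   vertex 3.0 4.3 4.3
   vertex 0.4 2.9 2.6
  endloop
 endfacet
 facet normal 0.754 -0.603 0.259
  outer loop
   vertex 4.2 2.7 3.6
   vertex 3.0 0.0 0.8
   vertex 5.0 2.8 1.5
  endloop
 endfacet
 facet normal 0.818 0.468 0.334
  outer loop
   vertex 4.2 2.7 3.6
   vertex 5.0 2.8 1.5
   vertex 3.0 4.3 4.3
  endloop
 endfacet
 facet normal -0.543 0.474 -0.694
  outer loop
   vertex 0.6 0.2 0.6
   vertex 0.4 2.9 2.6
   vertex 3.5 4.4 1.2
  endloop
 endfacet
 facet normal 0.089 0.080 -0.993
  outer loop
   vertex 0.6 0.2 0.6
   vertex 3.5 4.4 1.2
   vertex 3.0 0.0 0.8
  endloop
 endfacet
 facet normal -0.234 -0.590 0.773
  outer loop
   vertex 0.6 0.2 0.6
   vertex 4.2 2.7 3.6
   vertex 0.4 2.9 2.6
  endloop
 endfacet
 facet normal -0.117 -0.689 0.715
  outer loop
   vertex 0.6 0.2 0.6
   vertex 3.0 0.0 0.8
   vertex 4.2 2.7 3.6
  endloop
 endfacet
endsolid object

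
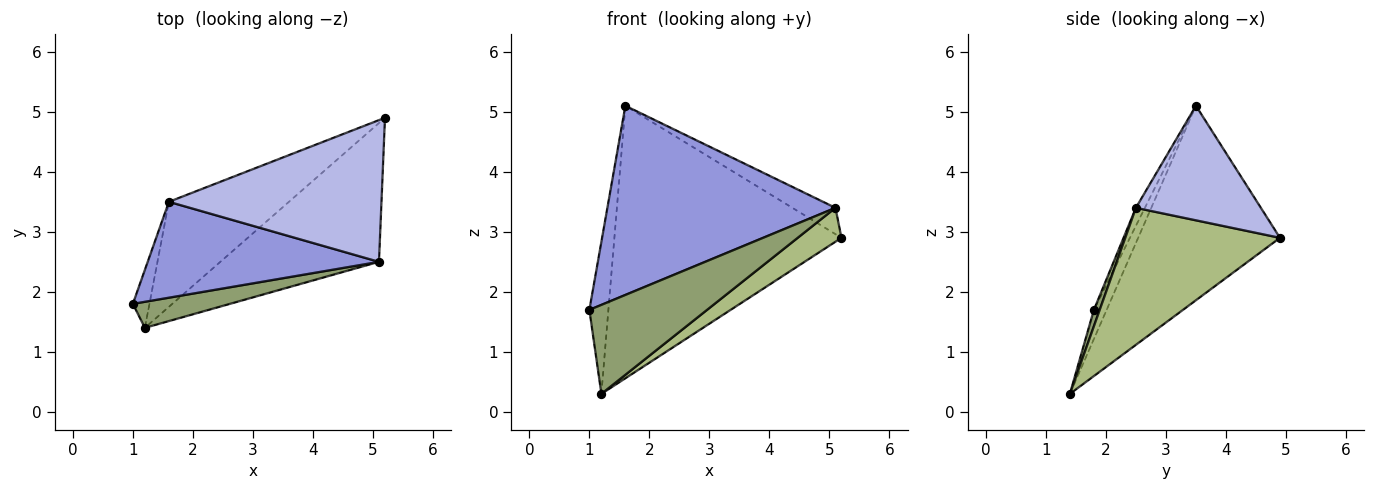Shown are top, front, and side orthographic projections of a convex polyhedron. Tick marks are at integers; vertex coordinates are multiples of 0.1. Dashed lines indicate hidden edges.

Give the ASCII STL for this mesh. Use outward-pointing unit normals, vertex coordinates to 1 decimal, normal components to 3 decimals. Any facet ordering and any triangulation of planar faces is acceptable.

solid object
 facet normal -0.531 0.792 -0.302
  outer loop
   vertex 1.2 1.4 0.3
   vertex 1.0 1.8 1.7
   vertex 1.6 3.5 5.1
  endloop
 endfacet
 facet normal -0.503 0.806 -0.311
  outer loop
   vertex 1.2 1.4 0.3
   vertex 1.6 3.5 5.1
   vertex 5.2 4.9 2.9
  endloop
 endfacet
 facet normal -0.035 -0.891 0.452
  outer loop
   vertex 5.1 2.5 3.4
   vertex 1.6 3.5 5.1
   vertex 1.0 1.8 1.7
  endloop
 endfacet
 facet normal 0.468 0.161 0.869
  outer loop
   vertex 5.1 2.5 3.4
   vertex 5.2 4.9 2.9
   vertex 1.6 3.5 5.1
  endloop
 endfacet
 facet normal 0.047 -0.959 0.281
  outer loop
   vertex 5.1 2.5 3.4
   vertex 1.0 1.8 1.7
   vertex 1.2 1.4 0.3
  endloop
 endfacet
 facet normal 0.643 -0.182 -0.744
  outer loop
   vertex 5.1 2.5 3.4
   vertex 1.2 1.4 0.3
   vertex 5.2 4.9 2.9
  endloop
 endfacet
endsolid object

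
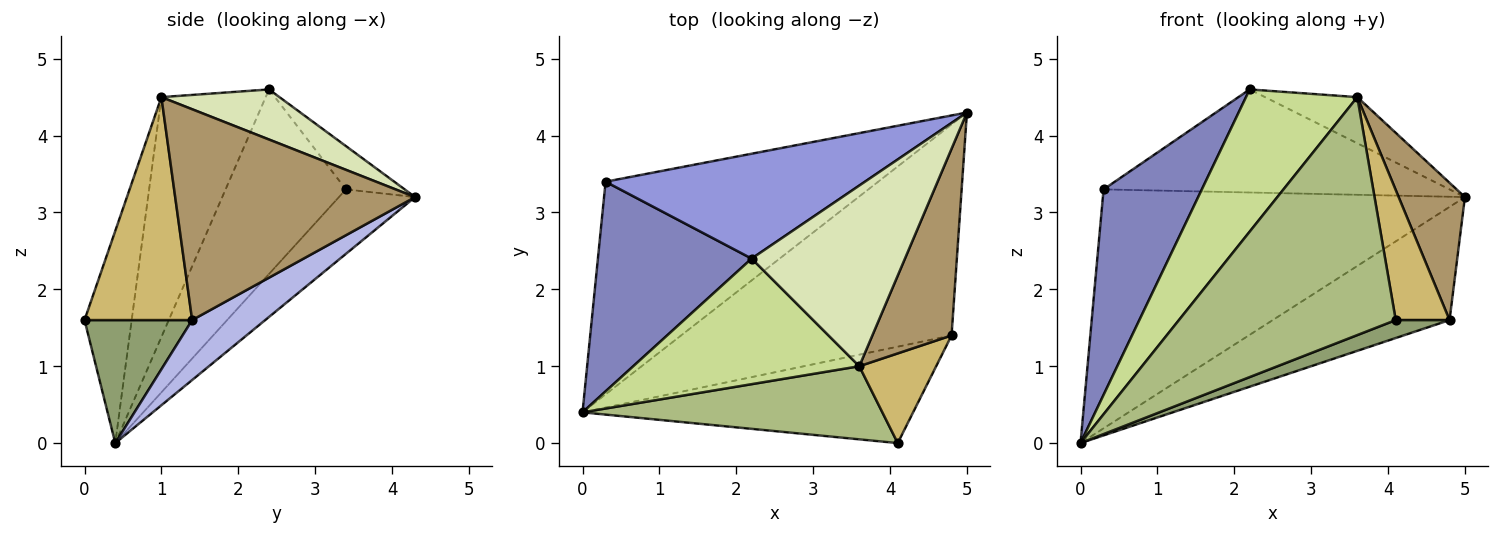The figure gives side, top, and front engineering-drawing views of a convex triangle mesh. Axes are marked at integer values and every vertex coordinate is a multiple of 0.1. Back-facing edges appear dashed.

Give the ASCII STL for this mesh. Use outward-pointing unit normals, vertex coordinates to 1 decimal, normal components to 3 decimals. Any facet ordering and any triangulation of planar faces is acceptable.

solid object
 facet normal -0.155 0.738 -0.657
  outer loop
   vertex 0.3 3.4 3.3
   vertex 5.0 4.3 3.2
   vertex 0.0 0.4 0.0
  endloop
 endfacet
 facet normal -0.651 -0.531 0.542
  outer loop
   vertex 0.3 3.4 3.3
   vertex 0.0 0.4 0.0
   vertex 2.2 2.4 4.6
  endloop
 endfacet
 facet normal -0.118 0.696 0.708
  outer loop
   vertex 0.3 3.4 3.3
   vertex 2.2 2.4 4.6
   vertex 5.0 4.3 3.2
  endloop
 endfacet
 facet normal 0.192 0.464 -0.865
  outer loop
   vertex 4.8 1.4 1.6
   vertex 0.0 0.4 0.0
   vertex 5.0 4.3 3.2
  endloop
 endfacet
 facet normal 0.344 -0.172 -0.923
  outer loop
   vertex 4.8 1.4 1.6
   vertex 4.1 0.0 1.6
   vertex 0.0 0.4 0.0
  endloop
 endfacet
 facet normal -0.204 -0.936 0.288
  outer loop
   vertex 3.6 1.0 4.5
   vertex 0.0 0.4 0.0
   vertex 4.1 0.0 1.6
  endloop
 endfacet
 facet normal -0.575 -0.613 0.542
  outer loop
   vertex 3.6 1.0 4.5
   vertex 2.2 2.4 4.6
   vertex 0.0 0.4 0.0
  endloop
 endfacet
 facet normal 0.302 0.236 0.924
  outer loop
   vertex 3.6 1.0 4.5
   vertex 5.0 4.3 3.2
   vertex 2.2 2.4 4.6
  endloop
 endfacet
 facet normal 0.906 -0.250 0.340
  outer loop
   vertex 3.6 1.0 4.5
   vertex 4.8 1.4 1.6
   vertex 5.0 4.3 3.2
  endloop
 endfacet
 facet normal 0.855 -0.427 0.295
  outer loop
   vertex 3.6 1.0 4.5
   vertex 4.1 0.0 1.6
   vertex 4.8 1.4 1.6
  endloop
 endfacet
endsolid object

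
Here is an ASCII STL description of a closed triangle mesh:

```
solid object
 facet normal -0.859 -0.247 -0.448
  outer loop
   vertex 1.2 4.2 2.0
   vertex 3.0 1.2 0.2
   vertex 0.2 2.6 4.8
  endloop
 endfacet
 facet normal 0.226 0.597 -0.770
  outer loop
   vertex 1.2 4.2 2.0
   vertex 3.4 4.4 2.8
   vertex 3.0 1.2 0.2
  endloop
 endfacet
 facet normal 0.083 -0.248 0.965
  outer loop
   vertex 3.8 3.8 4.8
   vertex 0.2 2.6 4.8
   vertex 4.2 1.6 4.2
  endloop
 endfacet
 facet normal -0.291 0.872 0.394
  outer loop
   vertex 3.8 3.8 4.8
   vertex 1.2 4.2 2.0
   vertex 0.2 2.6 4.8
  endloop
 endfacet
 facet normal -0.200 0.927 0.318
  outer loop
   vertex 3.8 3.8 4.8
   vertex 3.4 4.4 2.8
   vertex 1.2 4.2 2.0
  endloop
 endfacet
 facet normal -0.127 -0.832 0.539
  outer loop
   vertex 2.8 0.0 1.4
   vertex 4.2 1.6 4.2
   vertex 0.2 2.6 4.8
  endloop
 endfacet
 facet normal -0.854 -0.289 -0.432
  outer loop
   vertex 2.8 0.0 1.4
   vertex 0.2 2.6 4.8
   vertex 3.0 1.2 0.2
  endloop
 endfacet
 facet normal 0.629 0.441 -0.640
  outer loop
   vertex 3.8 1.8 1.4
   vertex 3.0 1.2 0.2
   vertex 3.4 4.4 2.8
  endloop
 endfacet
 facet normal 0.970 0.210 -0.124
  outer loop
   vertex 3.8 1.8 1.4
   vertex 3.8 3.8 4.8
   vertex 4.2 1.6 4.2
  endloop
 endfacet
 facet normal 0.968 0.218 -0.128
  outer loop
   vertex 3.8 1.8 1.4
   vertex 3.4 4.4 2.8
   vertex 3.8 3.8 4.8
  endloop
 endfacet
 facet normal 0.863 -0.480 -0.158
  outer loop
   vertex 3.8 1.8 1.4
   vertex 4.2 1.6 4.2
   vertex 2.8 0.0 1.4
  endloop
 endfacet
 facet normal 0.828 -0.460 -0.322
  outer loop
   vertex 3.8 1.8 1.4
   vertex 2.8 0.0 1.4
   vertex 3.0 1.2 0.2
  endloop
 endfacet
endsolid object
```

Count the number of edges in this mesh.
18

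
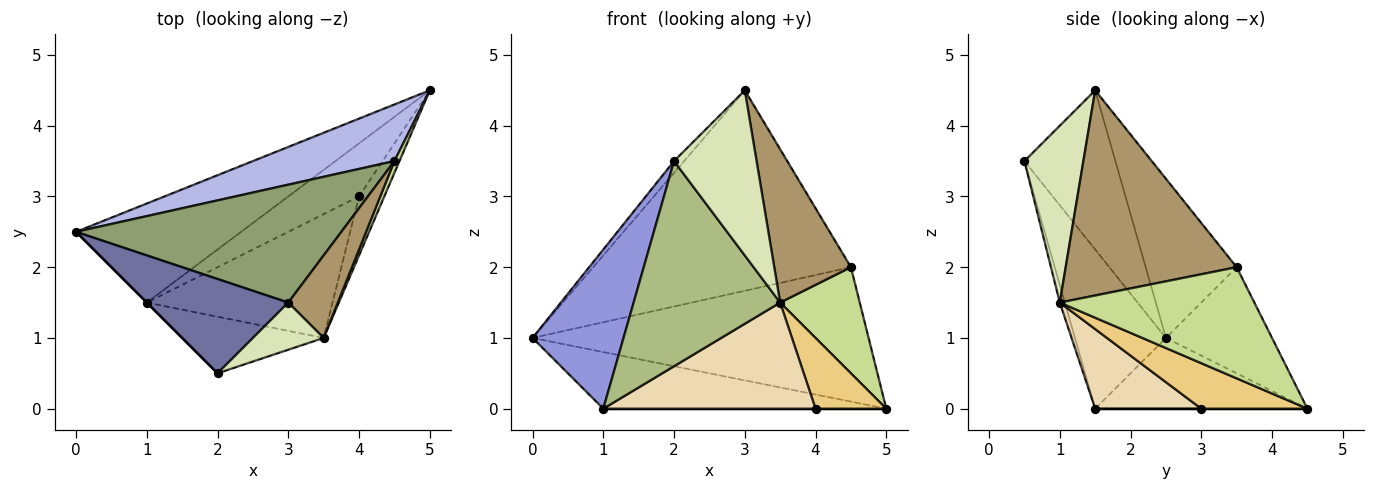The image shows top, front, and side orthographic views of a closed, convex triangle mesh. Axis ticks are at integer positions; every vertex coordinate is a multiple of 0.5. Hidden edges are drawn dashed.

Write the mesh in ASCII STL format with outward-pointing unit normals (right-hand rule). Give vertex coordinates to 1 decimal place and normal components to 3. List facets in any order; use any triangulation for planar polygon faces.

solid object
 facet normal -0.745 0.083 0.662
  outer loop
   vertex 3.0 1.5 4.5
   vertex 0.0 2.5 1.0
   vertex 2.0 0.5 3.5
  endloop
 endfacet
 facet normal -0.349 0.465 -0.814
  outer loop
   vertex 1.0 1.5 0.0
   vertex 0.0 2.5 1.0
   vertex 5.0 4.5 0.0
  endloop
 endfacet
 facet normal -0.707 -0.707 0.000
  outer loop
   vertex 1.0 1.5 0.0
   vertex 2.0 0.5 3.5
   vertex 0.0 2.5 1.0
  endloop
 endfacet
 facet normal -0.279 0.885 0.373
  outer loop
   vertex 4.5 3.5 2.0
   vertex 5.0 4.5 0.0
   vertex 0.0 2.5 1.0
  endloop
 endfacet
 facet normal -0.291 0.825 0.485
  outer loop
   vertex 4.5 3.5 2.0
   vertex 0.0 2.5 1.0
   vertex 3.0 1.5 4.5
  endloop
 endfacet
 facet normal -0.033 -0.963 -0.266
  outer loop
   vertex 3.5 1.0 1.5
   vertex 2.0 0.5 3.5
   vertex 1.0 1.5 0.0
  endloop
 endfacet
 facet normal 0.925 -0.378 0.042
  outer loop
   vertex 3.5 1.0 1.5
   vertex 5.0 4.5 0.0
   vertex 4.5 3.5 2.0
  endloop
 endfacet
 facet normal 0.566 -0.793 0.226
  outer loop
   vertex 3.5 1.0 1.5
   vertex 3.0 1.5 4.5
   vertex 2.0 0.5 3.5
  endloop
 endfacet
 facet normal 0.891 -0.399 0.215
  outer loop
   vertex 3.5 1.0 1.5
   vertex 4.5 3.5 2.0
   vertex 3.0 1.5 4.5
  endloop
 endfacet
 facet normal 0.000 0.000 -1.000
  outer loop
   vertex 4.0 3.0 0.0
   vertex 1.0 1.5 0.0
   vertex 5.0 4.5 0.0
  endloop
 endfacet
 facet normal 0.755 -0.504 -0.420
  outer loop
   vertex 4.0 3.0 0.0
   vertex 5.0 4.5 0.0
   vertex 3.5 1.0 1.5
  endloop
 endfacet
 facet normal 0.309 -0.619 -0.722
  outer loop
   vertex 4.0 3.0 0.0
   vertex 3.5 1.0 1.5
   vertex 1.0 1.5 0.0
  endloop
 endfacet
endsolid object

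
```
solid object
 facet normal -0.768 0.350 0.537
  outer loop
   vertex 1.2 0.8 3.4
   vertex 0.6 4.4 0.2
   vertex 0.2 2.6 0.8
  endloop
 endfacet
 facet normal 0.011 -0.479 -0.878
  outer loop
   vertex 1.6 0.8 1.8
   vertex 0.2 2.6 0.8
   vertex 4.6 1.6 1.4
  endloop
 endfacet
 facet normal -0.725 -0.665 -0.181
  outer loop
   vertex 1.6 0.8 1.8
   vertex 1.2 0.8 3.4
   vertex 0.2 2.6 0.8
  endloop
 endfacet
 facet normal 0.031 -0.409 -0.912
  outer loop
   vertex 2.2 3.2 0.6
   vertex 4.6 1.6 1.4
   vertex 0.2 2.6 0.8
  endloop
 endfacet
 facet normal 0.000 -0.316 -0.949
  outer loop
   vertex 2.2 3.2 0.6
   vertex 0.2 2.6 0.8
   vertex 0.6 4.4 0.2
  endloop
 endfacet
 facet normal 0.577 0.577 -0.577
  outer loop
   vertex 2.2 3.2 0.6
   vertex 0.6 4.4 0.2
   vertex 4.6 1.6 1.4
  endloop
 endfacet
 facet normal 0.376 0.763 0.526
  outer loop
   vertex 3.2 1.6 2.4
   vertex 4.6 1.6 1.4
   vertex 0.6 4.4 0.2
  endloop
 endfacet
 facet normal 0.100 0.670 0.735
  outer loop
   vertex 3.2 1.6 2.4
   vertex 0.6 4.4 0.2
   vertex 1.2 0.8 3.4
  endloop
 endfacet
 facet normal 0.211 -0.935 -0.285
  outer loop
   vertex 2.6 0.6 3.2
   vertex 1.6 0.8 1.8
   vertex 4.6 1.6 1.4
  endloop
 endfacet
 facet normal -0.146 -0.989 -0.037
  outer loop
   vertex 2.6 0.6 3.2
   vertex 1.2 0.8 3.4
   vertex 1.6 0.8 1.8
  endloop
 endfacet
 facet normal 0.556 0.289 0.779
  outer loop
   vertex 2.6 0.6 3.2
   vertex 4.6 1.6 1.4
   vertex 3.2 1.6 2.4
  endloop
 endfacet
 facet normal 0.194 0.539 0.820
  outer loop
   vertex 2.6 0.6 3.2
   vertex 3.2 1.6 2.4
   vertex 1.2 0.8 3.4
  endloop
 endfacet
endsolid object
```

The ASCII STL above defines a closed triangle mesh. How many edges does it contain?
18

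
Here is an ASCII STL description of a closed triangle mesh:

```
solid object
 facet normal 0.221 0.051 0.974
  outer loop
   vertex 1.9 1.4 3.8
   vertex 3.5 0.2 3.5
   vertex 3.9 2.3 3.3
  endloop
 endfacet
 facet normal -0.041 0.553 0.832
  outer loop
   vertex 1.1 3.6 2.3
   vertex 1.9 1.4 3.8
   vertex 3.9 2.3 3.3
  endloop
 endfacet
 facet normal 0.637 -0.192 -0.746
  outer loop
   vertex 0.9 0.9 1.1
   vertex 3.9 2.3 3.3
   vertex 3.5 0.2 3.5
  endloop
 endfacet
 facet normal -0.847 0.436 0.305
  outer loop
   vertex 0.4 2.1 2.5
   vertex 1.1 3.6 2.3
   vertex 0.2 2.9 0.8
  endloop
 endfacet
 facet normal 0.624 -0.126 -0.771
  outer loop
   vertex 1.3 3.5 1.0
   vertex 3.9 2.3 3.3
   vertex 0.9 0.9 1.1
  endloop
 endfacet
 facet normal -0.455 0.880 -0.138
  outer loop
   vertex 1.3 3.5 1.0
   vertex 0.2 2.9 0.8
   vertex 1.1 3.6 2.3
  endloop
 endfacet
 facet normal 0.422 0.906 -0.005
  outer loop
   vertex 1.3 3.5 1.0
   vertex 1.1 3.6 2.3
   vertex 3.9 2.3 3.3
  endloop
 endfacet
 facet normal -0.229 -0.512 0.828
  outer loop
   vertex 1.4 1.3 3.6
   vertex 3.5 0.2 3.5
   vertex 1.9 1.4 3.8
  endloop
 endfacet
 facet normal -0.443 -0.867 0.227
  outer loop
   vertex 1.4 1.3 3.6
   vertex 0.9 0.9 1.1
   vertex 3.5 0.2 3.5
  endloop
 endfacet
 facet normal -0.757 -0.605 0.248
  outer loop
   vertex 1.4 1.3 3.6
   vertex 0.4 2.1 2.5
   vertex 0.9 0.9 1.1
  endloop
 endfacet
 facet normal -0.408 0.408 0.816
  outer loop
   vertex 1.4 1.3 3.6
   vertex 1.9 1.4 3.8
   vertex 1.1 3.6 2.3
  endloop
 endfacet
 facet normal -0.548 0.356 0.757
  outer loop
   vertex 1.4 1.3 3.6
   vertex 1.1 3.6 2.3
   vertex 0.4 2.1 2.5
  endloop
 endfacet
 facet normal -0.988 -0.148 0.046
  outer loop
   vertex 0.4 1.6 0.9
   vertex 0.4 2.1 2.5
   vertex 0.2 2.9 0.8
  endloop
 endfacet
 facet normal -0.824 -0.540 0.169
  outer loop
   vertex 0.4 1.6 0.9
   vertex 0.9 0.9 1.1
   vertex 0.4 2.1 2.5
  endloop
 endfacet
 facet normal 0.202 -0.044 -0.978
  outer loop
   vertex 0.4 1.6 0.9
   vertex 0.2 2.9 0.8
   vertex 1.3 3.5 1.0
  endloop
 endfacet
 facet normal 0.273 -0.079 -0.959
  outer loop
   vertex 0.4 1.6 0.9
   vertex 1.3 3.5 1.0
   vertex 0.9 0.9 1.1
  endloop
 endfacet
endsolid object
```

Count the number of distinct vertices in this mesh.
10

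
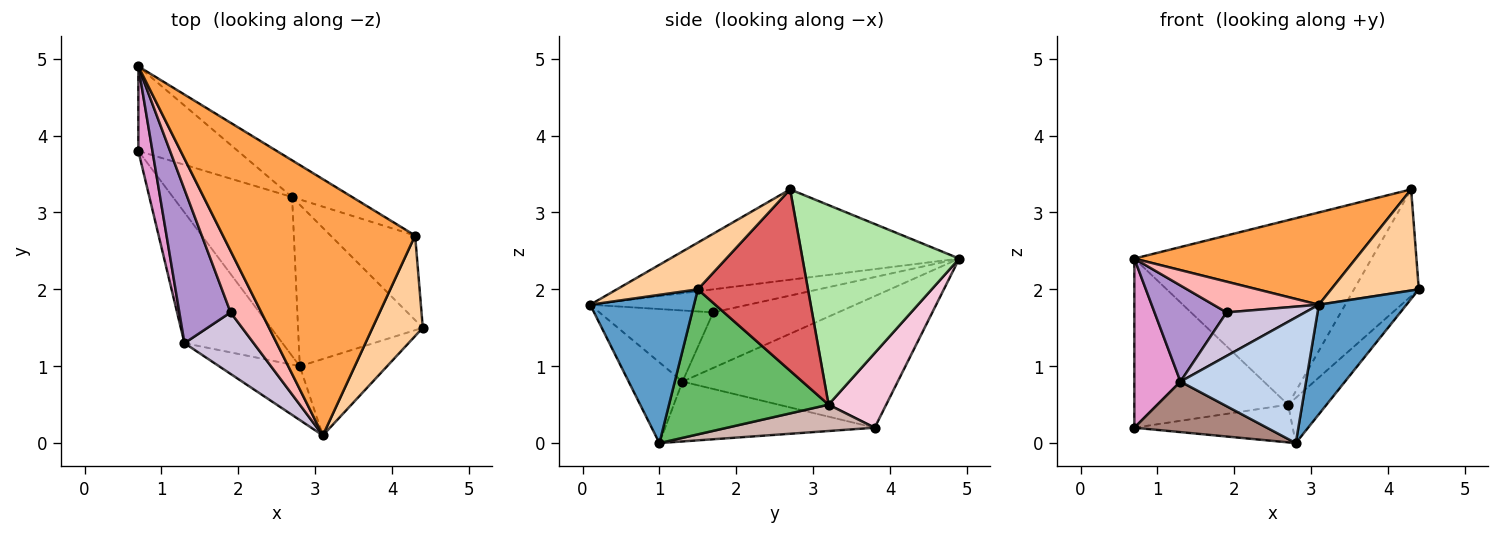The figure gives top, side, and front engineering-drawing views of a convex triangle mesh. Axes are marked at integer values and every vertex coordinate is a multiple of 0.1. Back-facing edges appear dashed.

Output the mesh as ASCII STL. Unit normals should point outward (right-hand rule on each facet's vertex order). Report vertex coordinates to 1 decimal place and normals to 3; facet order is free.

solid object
 facet normal 0.697 -0.588 -0.410
  outer loop
   vertex 2.8 1.0 0.0
   vertex 4.4 1.5 2.0
   vertex 3.1 0.1 1.8
  endloop
 endfacet
 facet normal -0.367 -0.855 -0.367
  outer loop
   vertex 1.3 1.3 0.8
   vertex 2.8 1.0 0.0
   vertex 3.1 0.1 1.8
  endloop
 endfacet
 facet normal -0.404 -0.310 0.861
  outer loop
   vertex 4.3 2.7 3.3
   vertex 0.7 4.9 2.4
   vertex 3.1 0.1 1.8
  endloop
 endfacet
 facet normal 0.548 -0.593 0.590
  outer loop
   vertex 4.3 2.7 3.3
   vertex 3.1 0.1 1.8
   vertex 4.4 1.5 2.0
  endloop
 endfacet
 facet normal 0.746 0.180 -0.642
  outer loop
   vertex 2.7 3.2 0.5
   vertex 4.4 1.5 2.0
   vertex 2.8 1.0 0.0
  endloop
 endfacet
 facet normal 0.544 0.823 -0.164
  outer loop
   vertex 2.7 3.2 0.5
   vertex 0.7 4.9 2.4
   vertex 4.3 2.7 3.3
  endloop
 endfacet
 facet normal 0.800 0.471 -0.373
  outer loop
   vertex 2.7 3.2 0.5
   vertex 4.3 2.7 3.3
   vertex 4.4 1.5 2.0
  endloop
 endfacet
 facet normal -0.557 -0.371 0.743
  outer loop
   vertex 1.9 1.7 1.7
   vertex 3.1 0.1 1.8
   vertex 0.7 4.9 2.4
  endloop
 endfacet
 facet normal -0.677 -0.390 0.624
  outer loop
   vertex 1.9 1.7 1.7
   vertex 0.7 4.9 2.4
   vertex 1.3 1.3 0.8
  endloop
 endfacet
 facet normal -0.643 -0.443 0.625
  outer loop
   vertex 1.9 1.7 1.7
   vertex 1.3 1.3 0.8
   vertex 3.1 0.1 1.8
  endloop
 endfacet
 facet normal -0.495 -0.313 -0.810
  outer loop
   vertex 0.7 3.8 0.2
   vertex 2.8 1.0 0.0
   vertex 1.3 1.3 0.8
  endloop
 endfacet
 facet normal 0.210 0.226 -0.951
  outer loop
   vertex 0.7 3.8 0.2
   vertex 2.7 3.2 0.5
   vertex 2.8 1.0 0.0
  endloop
 endfacet
 facet normal -0.972 -0.208 0.104
  outer loop
   vertex 0.7 3.8 0.2
   vertex 1.3 1.3 0.8
   vertex 0.7 4.9 2.4
  endloop
 endfacet
 facet normal 0.318 0.848 -0.424
  outer loop
   vertex 0.7 3.8 0.2
   vertex 0.7 4.9 2.4
   vertex 2.7 3.2 0.5
  endloop
 endfacet
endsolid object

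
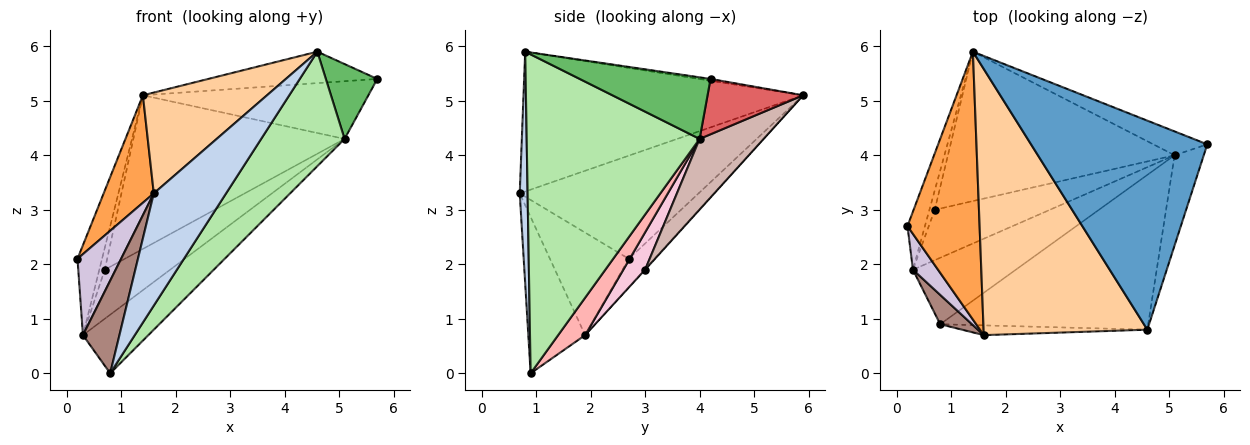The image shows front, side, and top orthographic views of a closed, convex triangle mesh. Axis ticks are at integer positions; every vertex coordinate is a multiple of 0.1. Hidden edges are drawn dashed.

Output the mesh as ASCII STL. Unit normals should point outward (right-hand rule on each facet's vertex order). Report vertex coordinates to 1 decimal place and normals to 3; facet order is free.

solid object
 facet normal -0.010 0.149 0.989
  outer loop
   vertex 1.4 5.9 5.1
   vertex 4.6 0.8 5.9
   vertex 5.7 4.2 5.4
  endloop
 endfacet
 facet normal 0.108 -0.990 -0.086
  outer loop
   vertex 1.6 0.7 3.3
   vertex 0.8 0.9 0.0
   vertex 4.6 0.8 5.9
  endloop
 endfacet
 facet normal -0.799 -0.224 0.558
  outer loop
   vertex 1.6 0.7 3.3
   vertex 1.4 5.9 5.1
   vertex 0.2 2.7 2.1
  endloop
 endfacet
 facet normal -0.624 -0.277 0.731
  outer loop
   vertex 1.6 0.7 3.3
   vertex 4.6 0.8 5.9
   vertex 1.4 5.9 5.1
  endloop
 endfacet
 facet normal 0.851 -0.335 -0.404
  outer loop
   vertex 5.1 4.0 4.3
   vertex 5.7 4.2 5.4
   vertex 4.6 0.8 5.9
  endloop
 endfacet
 facet normal 0.777 -0.375 -0.507
  outer loop
   vertex 5.1 4.0 4.3
   vertex 4.6 0.8 5.9
   vertex 0.8 0.9 0.0
  endloop
 endfacet
 facet normal 0.365 0.860 -0.356
  outer loop
   vertex 5.1 4.0 4.3
   vertex 1.4 5.9 5.1
   vertex 5.7 4.2 5.4
  endloop
 endfacet
 facet normal 0.263 0.638 -0.723
  outer loop
   vertex 0.3 1.9 0.7
   vertex 5.1 4.0 4.3
   vertex 0.8 0.9 0.0
  endloop
 endfacet
 facet normal -0.662 0.630 -0.407
  outer loop
   vertex 0.3 1.9 0.7
   vertex 0.2 2.7 2.1
   vertex 1.4 5.9 5.1
  endloop
 endfacet
 facet normal -0.856 -0.473 0.209
  outer loop
   vertex 0.3 1.9 0.7
   vertex 1.6 0.7 3.3
   vertex 0.2 2.7 2.1
  endloop
 endfacet
 facet normal -0.829 -0.533 0.169
  outer loop
   vertex 0.3 1.9 0.7
   vertex 0.8 0.9 0.0
   vertex 1.6 0.7 3.3
  endloop
 endfacet
 facet normal 0.212 0.701 -0.681
  outer loop
   vertex 0.7 3.0 1.9
   vertex 1.4 5.9 5.1
   vertex 5.1 4.0 4.3
  endloop
 endfacet
 facet normal -0.068 0.747 -0.662
  outer loop
   vertex 0.7 3.0 1.9
   vertex 0.3 1.9 0.7
   vertex 1.4 5.9 5.1
  endloop
 endfacet
 facet normal 0.226 0.679 -0.698
  outer loop
   vertex 0.7 3.0 1.9
   vertex 5.1 4.0 4.3
   vertex 0.3 1.9 0.7
  endloop
 endfacet
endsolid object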